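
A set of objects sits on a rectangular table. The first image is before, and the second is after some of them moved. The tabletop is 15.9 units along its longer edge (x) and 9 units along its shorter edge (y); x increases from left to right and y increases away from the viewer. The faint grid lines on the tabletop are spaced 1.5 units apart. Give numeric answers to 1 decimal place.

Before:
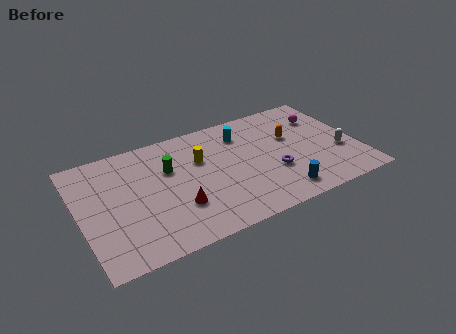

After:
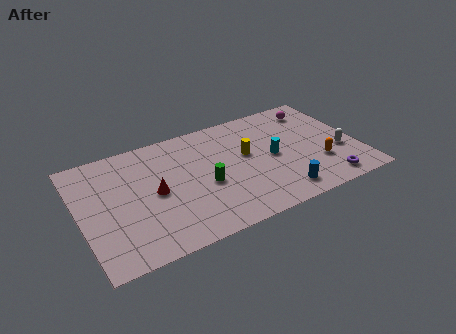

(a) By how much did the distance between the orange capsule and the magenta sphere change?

+2.4

They were about 2.2 units apart before and 4.6 after — 2.4 units further apart.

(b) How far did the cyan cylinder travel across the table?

3.0

The cyan cylinder was near (9.6, 7.0) before and (11.0, 4.4) after, so it travelled √(1.4² + 2.6²) ≈ 3.0 units.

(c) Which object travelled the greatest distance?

the purple torus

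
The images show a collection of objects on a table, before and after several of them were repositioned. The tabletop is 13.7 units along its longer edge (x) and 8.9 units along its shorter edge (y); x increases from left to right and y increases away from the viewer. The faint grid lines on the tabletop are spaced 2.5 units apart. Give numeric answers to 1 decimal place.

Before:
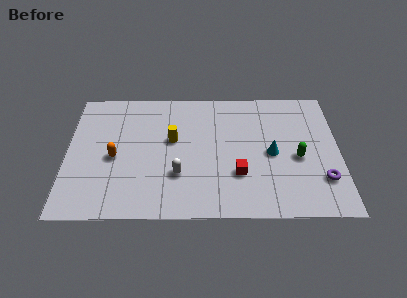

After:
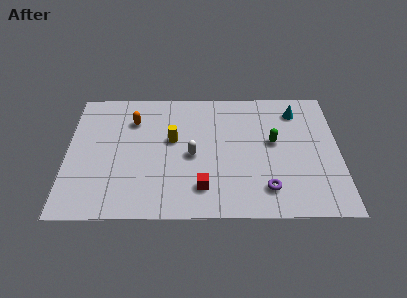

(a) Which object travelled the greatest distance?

the cyan cone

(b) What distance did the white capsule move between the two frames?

1.5

The white capsule moved from about (5.6, 2.8) to (6.3, 4.1), a distance of √(0.7² + 1.3²) ≈ 1.5.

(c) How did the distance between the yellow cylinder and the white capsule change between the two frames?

-0.9

Before: roughly 2.4 units apart; after: 1.5. That's 0.9 units closer together.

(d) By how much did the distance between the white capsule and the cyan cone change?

+1.2

Before: roughly 4.9 units apart; after: 6.1. That's 1.2 units further apart.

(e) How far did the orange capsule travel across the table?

2.8

The orange capsule was near (2.4, 4.0) before and (3.3, 6.6) after, so it travelled √(0.9² + 2.6²) ≈ 2.8 units.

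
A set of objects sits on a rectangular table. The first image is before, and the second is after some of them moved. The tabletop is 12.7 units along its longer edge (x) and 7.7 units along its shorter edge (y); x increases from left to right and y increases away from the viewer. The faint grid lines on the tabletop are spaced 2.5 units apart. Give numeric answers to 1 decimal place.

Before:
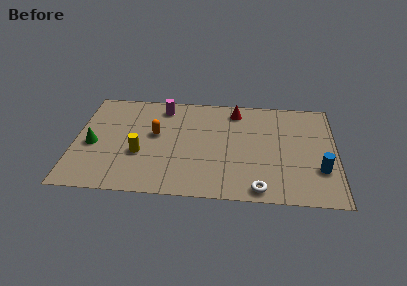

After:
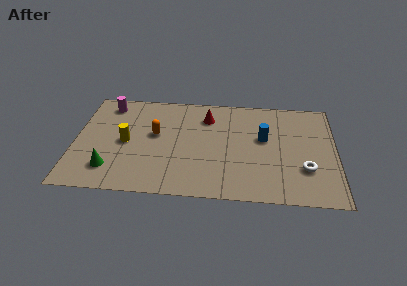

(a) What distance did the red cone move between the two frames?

1.5

The red cone moved from about (7.8, 6.5) to (6.4, 5.9), a distance of √(1.4² + 0.6²) ≈ 1.5.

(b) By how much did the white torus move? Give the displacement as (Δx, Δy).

(2.2, 1.6)

From the two frames, the white torus sits at roughly (9.0, 0.8) before and (11.2, 2.4) after.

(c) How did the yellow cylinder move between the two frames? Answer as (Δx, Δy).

(-0.7, 0.8)

The yellow cylinder started near (3.2, 2.9) and ended near (2.5, 3.7).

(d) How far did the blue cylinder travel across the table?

3.4

From (11.9, 2.4) to (9.2, 4.5), the blue cylinder covered √(2.7² + 2.1²) ≈ 3.4 units.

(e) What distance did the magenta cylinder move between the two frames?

2.7

From (4.2, 6.5) to (1.5, 6.5), the magenta cylinder covered √(2.7² + 0.0²) ≈ 2.7 units.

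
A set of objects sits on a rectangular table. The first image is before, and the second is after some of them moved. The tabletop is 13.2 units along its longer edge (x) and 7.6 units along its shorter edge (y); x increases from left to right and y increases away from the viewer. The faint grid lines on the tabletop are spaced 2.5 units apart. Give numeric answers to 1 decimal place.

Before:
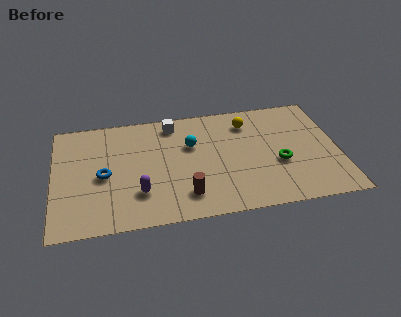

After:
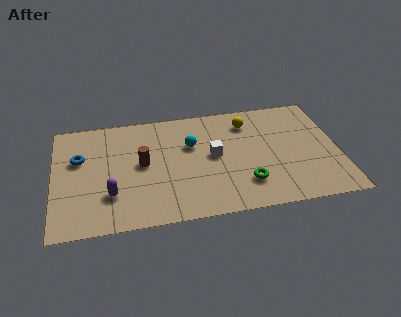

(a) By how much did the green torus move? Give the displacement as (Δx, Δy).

(-1.6, -1.1)

From the two frames, the green torus sits at roughly (10.4, 3.0) before and (8.8, 1.9) after.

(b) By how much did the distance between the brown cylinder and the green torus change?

+0.5

Before: roughly 4.6 units apart; after: 5.1. That's 0.5 units further apart.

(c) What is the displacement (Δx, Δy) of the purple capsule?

(-1.3, 0.1)

The purple capsule was at about (3.9, 2.1) and moved to about (2.6, 2.2).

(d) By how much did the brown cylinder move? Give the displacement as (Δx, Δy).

(-1.9, 2.4)

The brown cylinder was at about (6.0, 1.6) and moved to about (4.1, 4.0).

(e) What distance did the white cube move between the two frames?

3.1

The white cube moved from about (5.6, 6.5) to (7.4, 4.0), a distance of √(1.8² + 2.5²) ≈ 3.1.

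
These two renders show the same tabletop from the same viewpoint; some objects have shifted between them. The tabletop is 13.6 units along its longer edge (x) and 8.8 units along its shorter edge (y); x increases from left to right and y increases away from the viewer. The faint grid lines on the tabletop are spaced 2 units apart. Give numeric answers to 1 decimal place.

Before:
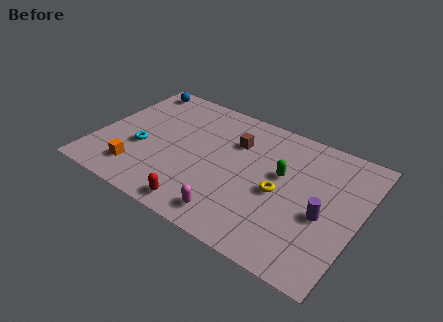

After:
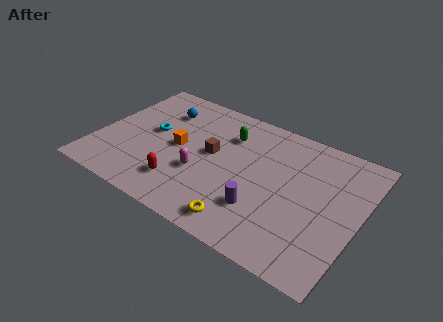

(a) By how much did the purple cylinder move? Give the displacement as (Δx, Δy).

(-3.0, -1.2)

The purple cylinder started near (11.9, 3.7) and ended near (8.9, 2.5).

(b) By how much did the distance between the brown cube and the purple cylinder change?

-1.8

Before: roughly 5.6 units apart; after: 3.8. That's 1.8 units closer together.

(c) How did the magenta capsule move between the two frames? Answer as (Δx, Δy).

(-2.0, 1.9)

The magenta capsule was at about (7.6, 1.3) and moved to about (5.6, 3.2).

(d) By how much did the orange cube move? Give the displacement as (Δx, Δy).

(1.7, 2.6)

From the two frames, the orange cube sits at roughly (2.5, 1.8) before and (4.2, 4.4) after.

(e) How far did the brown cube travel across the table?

1.7

The brown cube was near (6.9, 6.2) before and (5.9, 4.8) after, so it travelled √(1.0² + 1.4²) ≈ 1.7 units.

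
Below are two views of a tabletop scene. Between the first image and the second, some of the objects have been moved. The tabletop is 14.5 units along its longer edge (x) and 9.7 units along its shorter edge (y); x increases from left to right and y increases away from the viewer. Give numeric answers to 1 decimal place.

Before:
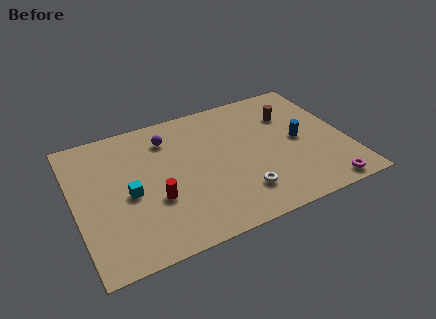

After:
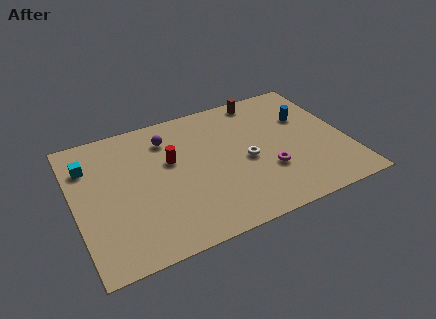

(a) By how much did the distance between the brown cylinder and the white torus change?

-1.2

Before: roughly 5.7 units apart; after: 4.5. That's 1.2 units closer together.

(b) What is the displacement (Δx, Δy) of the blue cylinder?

(0.6, 1.6)

The blue cylinder was at about (12.0, 4.8) and moved to about (12.6, 6.4).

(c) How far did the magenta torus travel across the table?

3.5

The magenta torus moved from about (12.8, 0.9) to (10.1, 3.2), a distance of √(2.7² + 2.3²) ≈ 3.5.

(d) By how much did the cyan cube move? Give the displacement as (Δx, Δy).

(-1.9, 2.8)

The cyan cube started near (2.8, 4.4) and ended near (0.9, 7.2).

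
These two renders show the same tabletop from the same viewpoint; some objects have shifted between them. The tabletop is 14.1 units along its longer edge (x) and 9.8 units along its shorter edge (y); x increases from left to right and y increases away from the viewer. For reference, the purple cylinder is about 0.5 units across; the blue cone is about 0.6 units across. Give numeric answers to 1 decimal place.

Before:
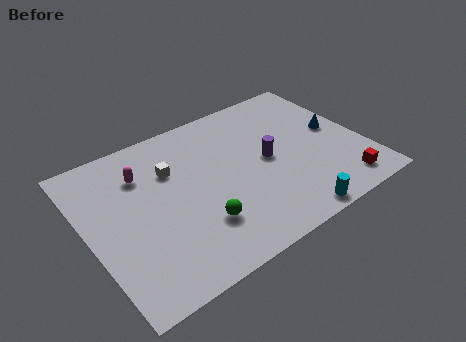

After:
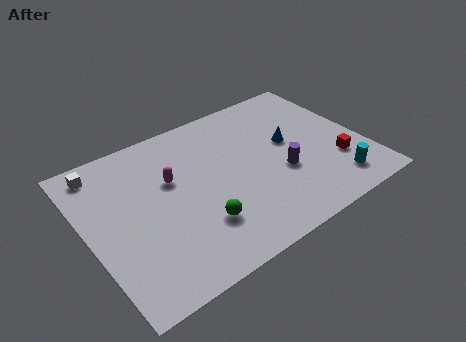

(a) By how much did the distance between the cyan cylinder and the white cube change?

+5.1

Before: roughly 7.7 units apart; after: 12.8. That's 5.1 units further apart.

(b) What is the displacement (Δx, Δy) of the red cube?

(0.1, 1.6)

The red cube was at about (12.4, 1.4) and moved to about (12.5, 3.0).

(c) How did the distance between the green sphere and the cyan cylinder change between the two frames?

+2.3

They were about 4.7 units apart before and 7.0 after — 2.3 units further apart.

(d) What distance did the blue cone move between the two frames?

2.4

The blue cone moved from about (12.9, 5.2) to (10.5, 5.5), a distance of √(2.4² + 0.3²) ≈ 2.4.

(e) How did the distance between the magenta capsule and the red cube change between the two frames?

-2.3

The distance was about 11.0 in the first image and 8.7 in the second, so they moved 2.3 units closer together.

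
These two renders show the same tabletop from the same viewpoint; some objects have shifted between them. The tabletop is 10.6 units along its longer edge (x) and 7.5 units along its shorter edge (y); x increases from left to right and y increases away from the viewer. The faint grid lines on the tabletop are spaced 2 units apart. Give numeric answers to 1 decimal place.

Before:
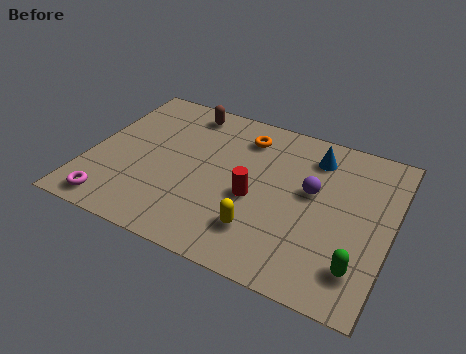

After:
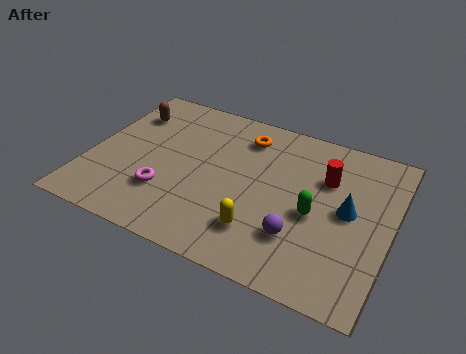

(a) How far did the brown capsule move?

2.2

The brown capsule was near (3.0, 6.5) before and (1.0, 5.6) after, so it travelled √(2.0² + 0.9²) ≈ 2.2 units.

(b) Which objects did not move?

the yellow capsule and the orange torus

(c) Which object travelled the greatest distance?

the red cylinder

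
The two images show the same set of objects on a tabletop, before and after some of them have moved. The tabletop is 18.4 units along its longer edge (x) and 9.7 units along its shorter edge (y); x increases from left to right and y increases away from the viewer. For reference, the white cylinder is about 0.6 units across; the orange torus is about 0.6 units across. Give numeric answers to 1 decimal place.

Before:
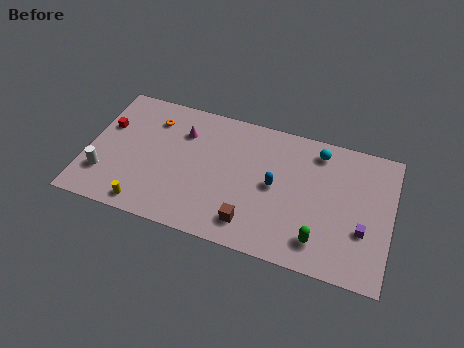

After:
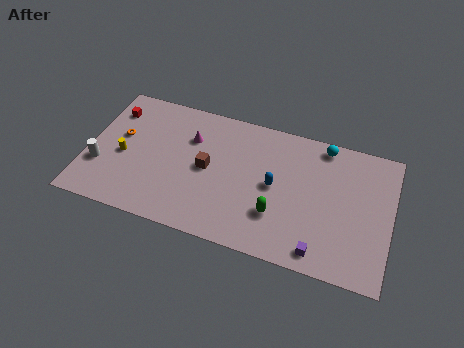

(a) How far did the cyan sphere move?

0.6

The cyan sphere moved from about (13.8, 8.2) to (14.1, 8.7), a distance of √(0.3² + 0.5²) ≈ 0.6.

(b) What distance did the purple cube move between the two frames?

3.3

From (16.8, 3.4) to (14.4, 1.2), the purple cube covered √(2.4² + 2.2²) ≈ 3.3 units.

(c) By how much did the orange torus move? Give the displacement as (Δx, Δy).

(-1.8, -1.8)

The orange torus started near (3.7, 7.5) and ended near (1.9, 5.7).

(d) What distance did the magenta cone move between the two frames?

0.6

The magenta cone was near (5.6, 7.1) before and (6.1, 6.8) after, so it travelled √(0.5² + 0.3²) ≈ 0.6 units.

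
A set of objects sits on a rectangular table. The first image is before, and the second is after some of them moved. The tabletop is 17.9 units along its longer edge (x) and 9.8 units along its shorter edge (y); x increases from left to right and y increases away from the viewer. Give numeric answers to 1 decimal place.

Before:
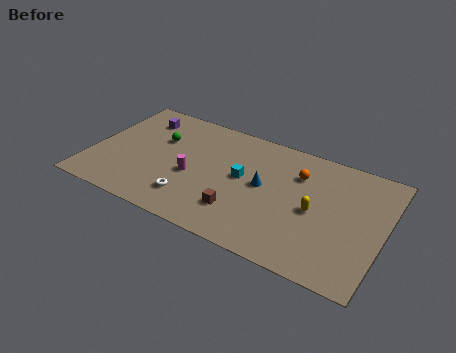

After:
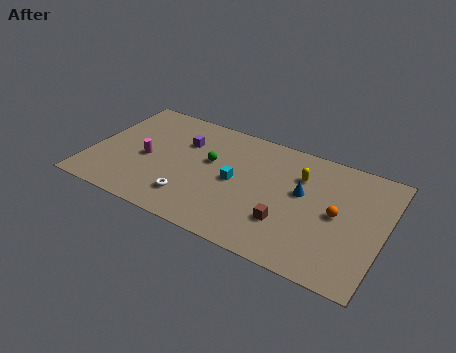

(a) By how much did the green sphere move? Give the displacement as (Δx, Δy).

(3.3, -0.6)

The green sphere started near (3.9, 6.4) and ended near (7.2, 5.8).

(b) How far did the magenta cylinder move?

2.9

The magenta cylinder moved from about (6.3, 4.1) to (3.4, 4.4), a distance of √(2.9² + 0.3²) ≈ 2.9.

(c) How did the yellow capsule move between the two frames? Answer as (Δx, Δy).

(-1.2, 2.4)

The yellow capsule started near (13.8, 4.6) and ended near (12.6, 7.0).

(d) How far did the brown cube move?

2.8

The brown cube moved from about (9.5, 2.5) to (12.3, 2.9), a distance of √(2.8² + 0.4²) ≈ 2.8.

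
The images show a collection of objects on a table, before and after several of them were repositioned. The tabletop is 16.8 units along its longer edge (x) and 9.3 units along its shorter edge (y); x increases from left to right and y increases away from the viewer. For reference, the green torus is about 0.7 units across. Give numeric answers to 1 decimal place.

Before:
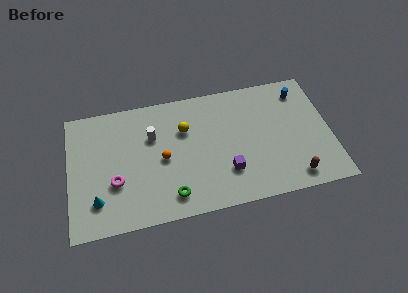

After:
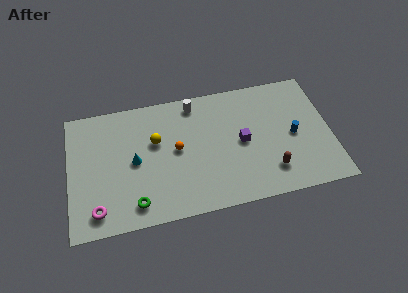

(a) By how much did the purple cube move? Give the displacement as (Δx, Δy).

(1.1, 2.0)

The purple cube was at about (10.0, 2.6) and moved to about (11.1, 4.6).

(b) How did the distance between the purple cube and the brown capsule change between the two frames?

-1.4

The distance was about 4.4 in the first image and 3.0 in the second, so they moved 1.4 units closer together.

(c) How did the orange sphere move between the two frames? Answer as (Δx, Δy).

(0.9, 0.5)

From the two frames, the orange sphere sits at roughly (6.0, 4.4) before and (6.9, 4.9) after.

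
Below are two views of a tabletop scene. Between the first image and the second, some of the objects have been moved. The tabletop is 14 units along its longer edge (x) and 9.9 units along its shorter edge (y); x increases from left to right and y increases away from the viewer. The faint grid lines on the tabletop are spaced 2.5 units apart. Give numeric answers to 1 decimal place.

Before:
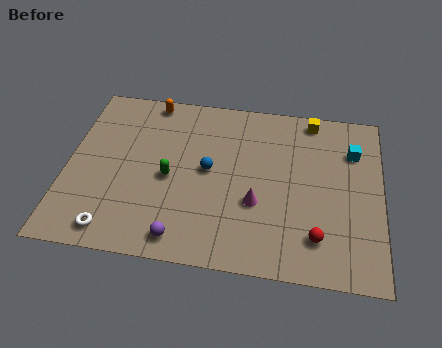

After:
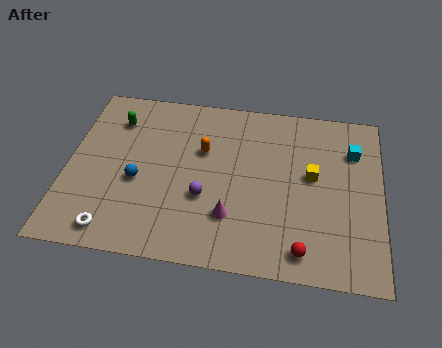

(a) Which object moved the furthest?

the green capsule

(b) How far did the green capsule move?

4.0

The green capsule was near (4.6, 4.5) before and (2.0, 7.6) after, so it travelled √(2.6² + 3.1²) ≈ 4.0 units.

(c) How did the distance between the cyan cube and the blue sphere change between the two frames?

+3.3

They were about 6.7 units apart before and 10.0 after — 3.3 units further apart.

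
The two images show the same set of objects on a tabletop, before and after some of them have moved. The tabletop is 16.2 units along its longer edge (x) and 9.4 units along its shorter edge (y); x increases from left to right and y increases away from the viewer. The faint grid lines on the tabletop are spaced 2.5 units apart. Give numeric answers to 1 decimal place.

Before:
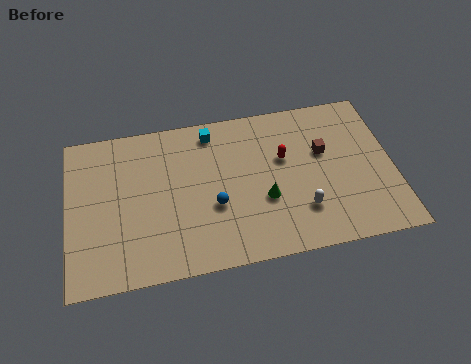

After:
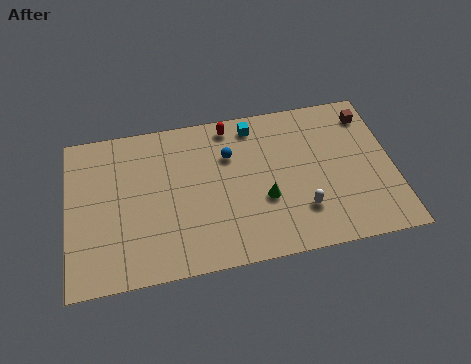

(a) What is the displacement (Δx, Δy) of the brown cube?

(2.4, 1.9)

The brown cube started near (12.8, 5.8) and ended near (15.2, 7.7).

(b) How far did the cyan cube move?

2.1

From (7.3, 8.1) to (9.4, 8.1), the cyan cube covered √(2.1² + 0.0²) ≈ 2.1 units.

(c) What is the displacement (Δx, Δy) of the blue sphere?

(0.9, 2.9)

The blue sphere started near (7.2, 3.6) and ended near (8.1, 6.5).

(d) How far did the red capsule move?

3.6

From (10.8, 5.8) to (8.2, 8.3), the red capsule covered √(2.6² + 2.5²) ≈ 3.6 units.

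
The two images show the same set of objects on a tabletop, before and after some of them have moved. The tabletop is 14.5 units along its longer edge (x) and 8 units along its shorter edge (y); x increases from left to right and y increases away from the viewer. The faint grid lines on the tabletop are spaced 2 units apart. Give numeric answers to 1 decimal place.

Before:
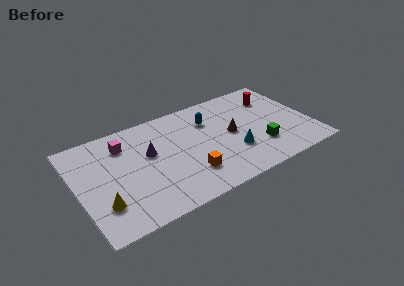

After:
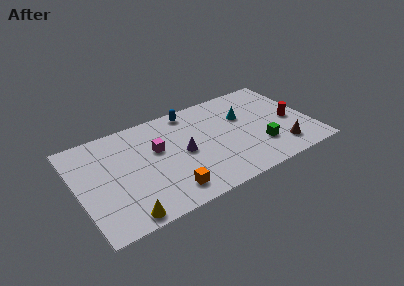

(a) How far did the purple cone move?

2.2

From (4.5, 4.8) to (6.5, 3.9), the purple cone covered √(2.0² + 0.9²) ≈ 2.2 units.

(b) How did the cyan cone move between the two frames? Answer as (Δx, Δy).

(1.0, 2.6)

The cyan cone started near (9.5, 2.6) and ended near (10.5, 5.2).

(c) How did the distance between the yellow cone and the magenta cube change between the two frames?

+0.5

They were about 4.4 units apart before and 4.9 after — 0.5 units further apart.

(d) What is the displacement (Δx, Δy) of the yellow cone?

(1.1, -1.4)

From the two frames, the yellow cone sits at roughly (1.3, 2.2) before and (2.4, 0.8) after.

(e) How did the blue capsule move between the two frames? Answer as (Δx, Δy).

(-1.0, 1.3)

From the two frames, the blue capsule sits at roughly (8.4, 5.8) before and (7.4, 7.1) after.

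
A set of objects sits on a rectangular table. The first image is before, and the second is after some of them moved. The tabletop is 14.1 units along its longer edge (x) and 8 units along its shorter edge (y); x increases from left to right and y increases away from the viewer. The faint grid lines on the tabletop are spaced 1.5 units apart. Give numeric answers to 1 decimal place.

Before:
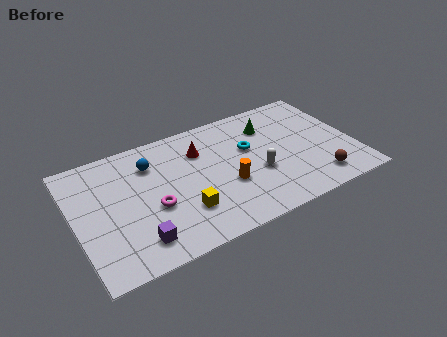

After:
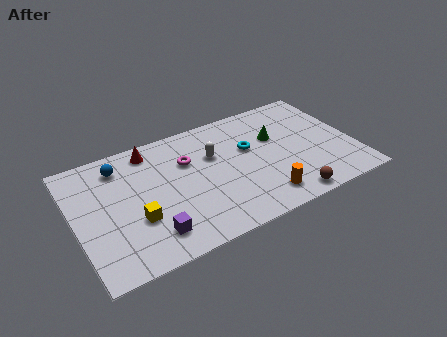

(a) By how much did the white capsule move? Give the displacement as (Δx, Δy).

(-2.0, 2.1)

From the two frames, the white capsule sits at roughly (9.1, 3.1) before and (7.1, 5.2) after.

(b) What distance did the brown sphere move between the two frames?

1.7

From (11.9, 1.4) to (10.3, 0.8), the brown sphere covered √(1.6² + 0.6²) ≈ 1.7 units.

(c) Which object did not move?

the cyan torus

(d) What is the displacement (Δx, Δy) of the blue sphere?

(-1.5, 0.5)

From the two frames, the blue sphere sits at roughly (4.0, 6.0) before and (2.5, 6.5) after.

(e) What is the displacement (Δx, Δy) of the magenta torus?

(2.0, 2.2)

The magenta torus was at about (3.8, 3.2) and moved to about (5.8, 5.4).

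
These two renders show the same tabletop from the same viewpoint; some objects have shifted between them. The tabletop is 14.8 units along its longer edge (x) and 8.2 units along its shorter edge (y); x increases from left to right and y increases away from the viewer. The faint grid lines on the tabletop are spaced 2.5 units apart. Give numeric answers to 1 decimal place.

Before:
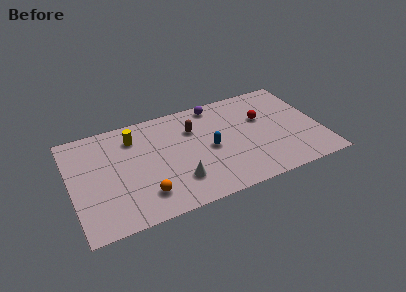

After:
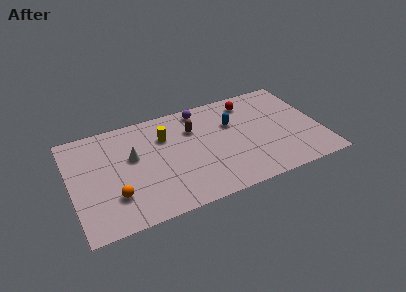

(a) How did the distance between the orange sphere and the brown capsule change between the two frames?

+0.9

The distance was about 5.2 in the first image and 6.1 in the second, so they moved 0.9 units further apart.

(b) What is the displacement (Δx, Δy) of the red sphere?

(-0.6, 1.6)

From the two frames, the red sphere sits at roughly (11.5, 5.2) before and (10.9, 6.8) after.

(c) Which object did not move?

the brown capsule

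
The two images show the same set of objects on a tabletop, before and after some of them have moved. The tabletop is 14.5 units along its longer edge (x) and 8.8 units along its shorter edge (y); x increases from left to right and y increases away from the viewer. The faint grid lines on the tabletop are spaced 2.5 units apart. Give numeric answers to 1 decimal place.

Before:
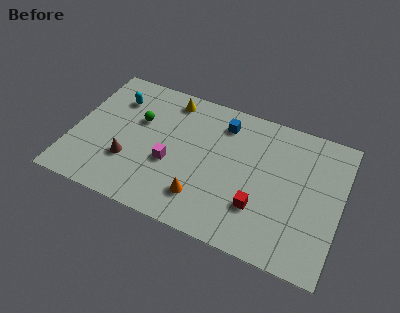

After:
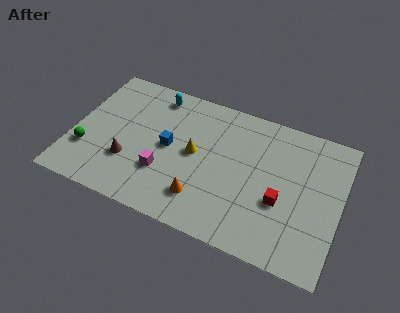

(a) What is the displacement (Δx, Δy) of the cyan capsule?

(2.1, 1.0)

The cyan capsule was at about (2.0, 6.6) and moved to about (4.1, 7.6).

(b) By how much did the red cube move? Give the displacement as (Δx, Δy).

(1.1, 0.8)

From the two frames, the red cube sits at roughly (10.3, 2.6) before and (11.4, 3.4) after.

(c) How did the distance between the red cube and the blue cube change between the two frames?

+1.2

They were about 5.1 units apart before and 6.3 after — 1.2 units further apart.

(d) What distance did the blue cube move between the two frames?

3.7

The blue cube moved from about (7.9, 7.1) to (5.2, 4.5), a distance of √(2.7² + 2.6²) ≈ 3.7.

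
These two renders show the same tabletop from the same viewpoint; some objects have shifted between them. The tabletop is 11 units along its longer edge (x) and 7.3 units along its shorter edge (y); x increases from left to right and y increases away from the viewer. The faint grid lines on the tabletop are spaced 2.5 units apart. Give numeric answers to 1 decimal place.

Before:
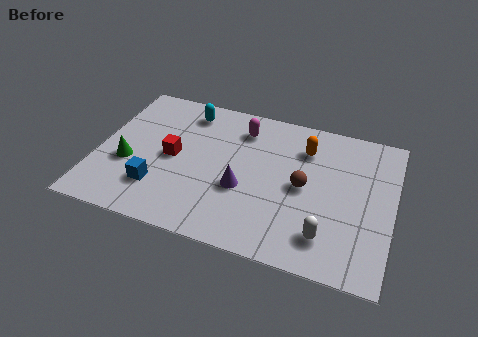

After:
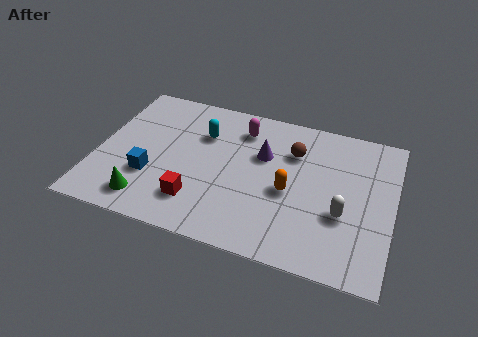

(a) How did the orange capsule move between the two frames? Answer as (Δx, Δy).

(-0.4, -2.3)

The orange capsule was at about (7.6, 5.5) and moved to about (7.2, 3.2).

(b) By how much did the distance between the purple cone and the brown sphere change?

-1.1

Before: roughly 2.3 units apart; after: 1.2. That's 1.1 units closer together.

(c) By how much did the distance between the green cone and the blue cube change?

-0.3

The distance was about 1.5 in the first image and 1.2 in the second, so they moved 0.3 units closer together.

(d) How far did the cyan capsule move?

1.2

The cyan capsule moved from about (3.1, 6.1) to (3.8, 5.1), a distance of √(0.7² + 1.0²) ≈ 1.2.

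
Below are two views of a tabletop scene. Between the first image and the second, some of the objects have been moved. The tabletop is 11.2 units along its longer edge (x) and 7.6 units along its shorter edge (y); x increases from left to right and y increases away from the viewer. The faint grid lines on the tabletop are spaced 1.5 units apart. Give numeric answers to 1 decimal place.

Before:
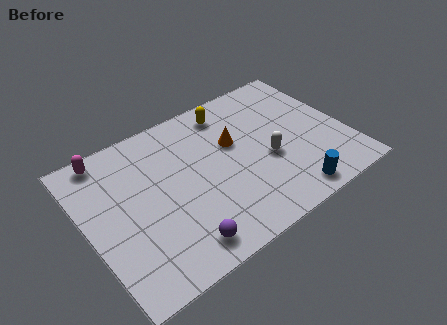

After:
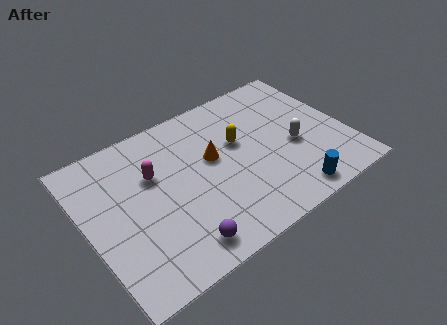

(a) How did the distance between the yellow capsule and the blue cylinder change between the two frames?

-1.7

Before: roughly 5.7 units apart; after: 4.0. That's 1.7 units closer together.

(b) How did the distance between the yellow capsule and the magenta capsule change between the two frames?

-1.6

Before: roughly 5.3 units apart; after: 3.7. That's 1.6 units closer together.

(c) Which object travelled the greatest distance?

the magenta capsule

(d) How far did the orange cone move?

1.0

The orange cone moved from about (6.5, 4.7) to (5.5, 4.4), a distance of √(1.0² + 0.3²) ≈ 1.0.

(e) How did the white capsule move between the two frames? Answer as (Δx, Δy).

(1.2, 0.1)

The white capsule was at about (7.7, 3.1) and moved to about (8.9, 3.2).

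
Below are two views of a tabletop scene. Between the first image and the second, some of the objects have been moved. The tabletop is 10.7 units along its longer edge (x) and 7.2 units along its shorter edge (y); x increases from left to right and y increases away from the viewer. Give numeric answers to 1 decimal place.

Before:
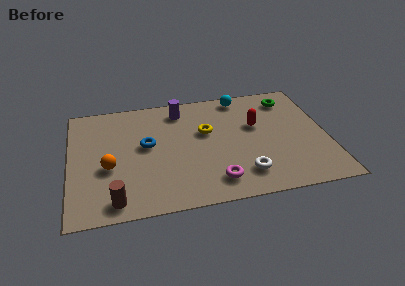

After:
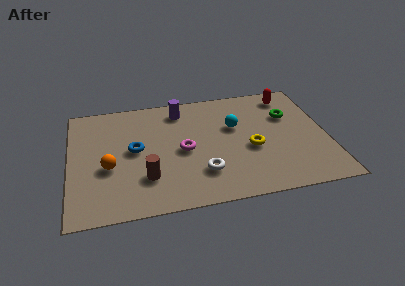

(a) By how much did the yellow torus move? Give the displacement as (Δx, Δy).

(1.8, -1.4)

From the two frames, the yellow torus sits at roughly (5.7, 4.4) before and (7.5, 3.0) after.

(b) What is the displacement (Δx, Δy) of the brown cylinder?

(1.3, 1.1)

From the two frames, the brown cylinder sits at roughly (1.8, 0.9) before and (3.1, 2.0) after.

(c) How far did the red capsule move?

2.3

From (7.8, 4.4) to (9.3, 6.1), the red capsule covered √(1.5² + 1.7²) ≈ 2.3 units.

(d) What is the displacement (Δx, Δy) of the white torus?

(-1.7, 0.4)

The white torus was at about (7.1, 1.5) and moved to about (5.4, 1.9).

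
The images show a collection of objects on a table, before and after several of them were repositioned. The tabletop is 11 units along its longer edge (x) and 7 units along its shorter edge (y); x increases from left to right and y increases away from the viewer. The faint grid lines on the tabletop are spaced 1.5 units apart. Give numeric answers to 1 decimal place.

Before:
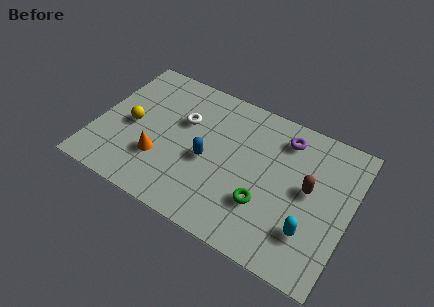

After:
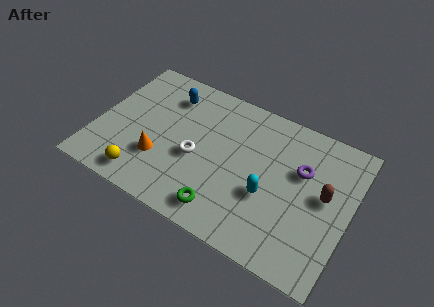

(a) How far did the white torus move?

1.7

From (3.6, 4.5) to (4.4, 3.0), the white torus covered √(0.8² + 1.5²) ≈ 1.7 units.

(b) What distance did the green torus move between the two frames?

1.9

The green torus was near (7.5, 2.2) before and (5.9, 1.1) after, so it travelled √(1.6² + 1.1²) ≈ 1.9 units.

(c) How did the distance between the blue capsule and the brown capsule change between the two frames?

+2.9

They were about 4.4 units apart before and 7.3 after — 2.9 units further apart.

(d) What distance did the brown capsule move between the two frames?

0.7

From (9.2, 3.8) to (9.9, 3.8), the brown capsule covered √(0.7² + 0.0²) ≈ 0.7 units.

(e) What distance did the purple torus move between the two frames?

1.5

From (7.9, 5.7) to (8.8, 4.5), the purple torus covered √(0.9² + 1.2²) ≈ 1.5 units.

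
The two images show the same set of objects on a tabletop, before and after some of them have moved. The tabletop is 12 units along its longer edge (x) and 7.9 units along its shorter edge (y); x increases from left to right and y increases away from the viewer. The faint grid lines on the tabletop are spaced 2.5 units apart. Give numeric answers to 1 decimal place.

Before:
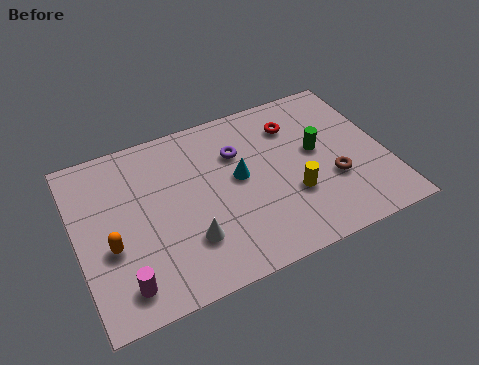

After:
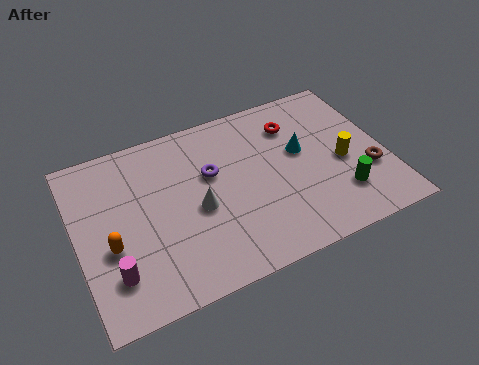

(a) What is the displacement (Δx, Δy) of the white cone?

(0.5, 1.3)

The white cone was at about (4.1, 2.2) and moved to about (4.6, 3.5).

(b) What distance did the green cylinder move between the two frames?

2.5

The green cylinder moved from about (9.4, 4.4) to (10.0, 2.0), a distance of √(0.6² + 2.4²) ≈ 2.5.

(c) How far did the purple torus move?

1.3

From (6.4, 5.5) to (5.3, 4.9), the purple torus covered √(1.1² + 0.6²) ≈ 1.3 units.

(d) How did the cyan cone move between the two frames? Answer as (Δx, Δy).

(2.5, 0.3)

From the two frames, the cyan cone sits at roughly (6.3, 4.3) before and (8.8, 4.6) after.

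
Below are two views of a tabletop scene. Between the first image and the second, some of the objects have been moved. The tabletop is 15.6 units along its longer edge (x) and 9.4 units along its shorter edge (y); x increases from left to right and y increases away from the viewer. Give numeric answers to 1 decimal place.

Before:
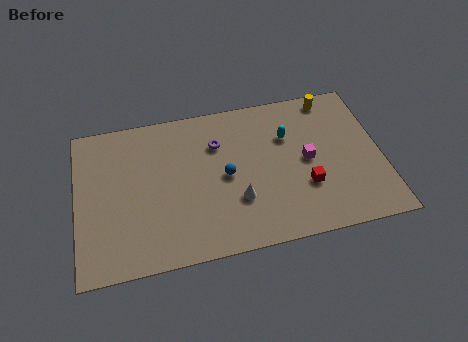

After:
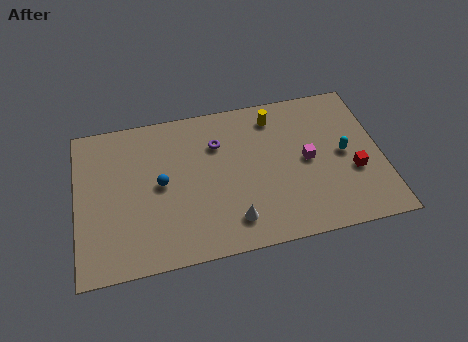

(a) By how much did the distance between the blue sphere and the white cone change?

+2.9

Before: roughly 1.7 units apart; after: 4.6. That's 2.9 units further apart.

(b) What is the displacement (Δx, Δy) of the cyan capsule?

(2.8, -1.7)

The cyan capsule was at about (10.9, 6.4) and moved to about (13.7, 4.7).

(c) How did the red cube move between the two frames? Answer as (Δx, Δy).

(2.5, 0.4)

From the two frames, the red cube sits at roughly (11.6, 3.1) before and (14.1, 3.5) after.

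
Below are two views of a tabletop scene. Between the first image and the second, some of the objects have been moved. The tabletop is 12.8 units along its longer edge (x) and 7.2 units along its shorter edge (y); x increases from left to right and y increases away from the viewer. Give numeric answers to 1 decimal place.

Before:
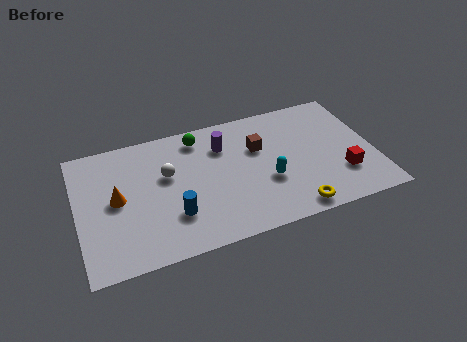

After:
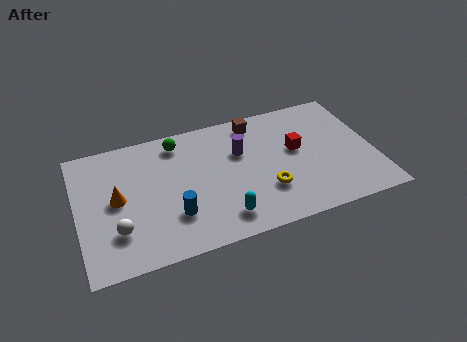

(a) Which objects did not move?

the orange cone and the blue cylinder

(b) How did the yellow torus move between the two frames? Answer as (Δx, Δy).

(-1.0, 1.4)

The yellow torus was at about (9.0, 0.8) and moved to about (8.0, 2.2).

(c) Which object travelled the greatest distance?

the white sphere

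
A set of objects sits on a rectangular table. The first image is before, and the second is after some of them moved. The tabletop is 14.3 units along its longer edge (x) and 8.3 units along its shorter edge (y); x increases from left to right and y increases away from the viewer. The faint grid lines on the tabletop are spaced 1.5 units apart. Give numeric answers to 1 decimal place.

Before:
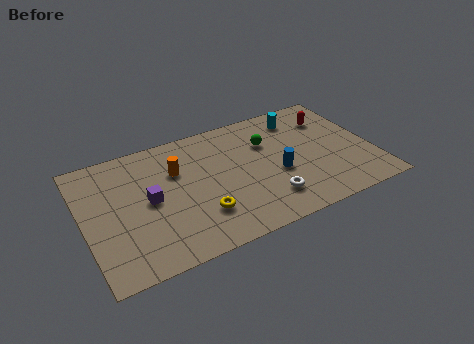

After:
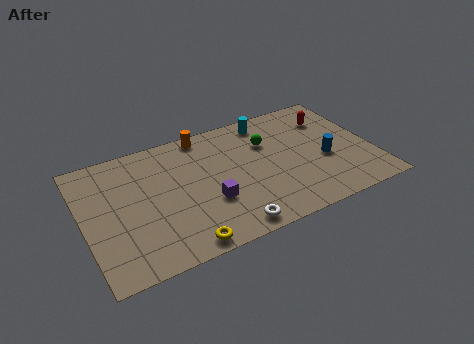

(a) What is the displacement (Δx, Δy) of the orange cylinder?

(1.6, 1.9)

The orange cylinder started near (4.7, 5.6) and ended near (6.3, 7.5).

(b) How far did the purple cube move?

3.1

The purple cube was near (3.2, 4.2) before and (6.0, 2.9) after, so it travelled √(2.8² + 1.3²) ≈ 3.1 units.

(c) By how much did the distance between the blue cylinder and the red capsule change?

-1.3

They were about 4.2 units apart before and 2.9 after — 1.3 units closer together.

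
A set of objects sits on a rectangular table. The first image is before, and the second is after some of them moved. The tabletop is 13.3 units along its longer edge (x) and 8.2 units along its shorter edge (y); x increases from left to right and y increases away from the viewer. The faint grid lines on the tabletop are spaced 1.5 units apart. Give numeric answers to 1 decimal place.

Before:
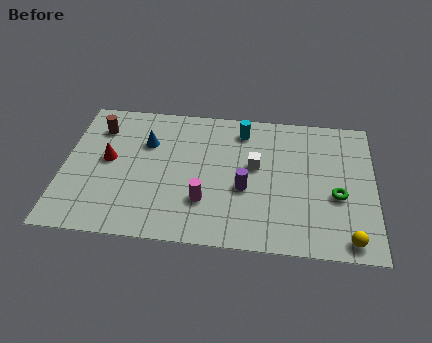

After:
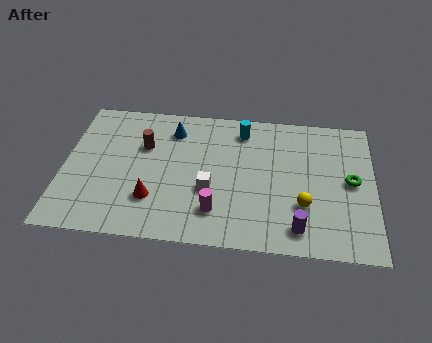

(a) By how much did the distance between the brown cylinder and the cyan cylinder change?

-1.8

The distance was about 6.2 in the first image and 4.4 in the second, so they moved 1.8 units closer together.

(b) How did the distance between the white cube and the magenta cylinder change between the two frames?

-1.9

They were about 3.1 units apart before and 1.2 after — 1.9 units closer together.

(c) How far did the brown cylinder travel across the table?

2.2

The brown cylinder was near (1.4, 6.3) before and (3.4, 5.4) after, so it travelled √(2.0² + 0.9²) ≈ 2.2 units.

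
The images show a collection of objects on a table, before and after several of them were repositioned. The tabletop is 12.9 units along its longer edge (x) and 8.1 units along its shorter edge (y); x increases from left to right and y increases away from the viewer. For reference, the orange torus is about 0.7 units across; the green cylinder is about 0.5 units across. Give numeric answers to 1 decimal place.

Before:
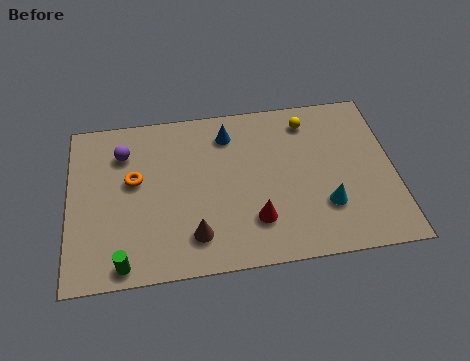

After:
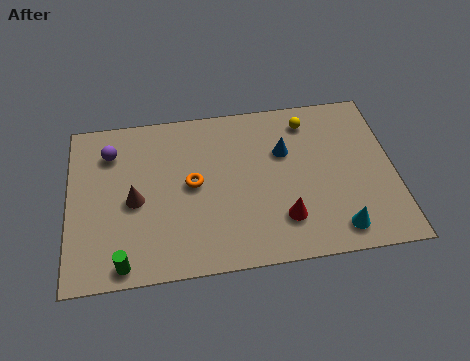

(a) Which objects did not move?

the yellow sphere and the green cylinder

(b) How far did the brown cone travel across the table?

3.0

The brown cone moved from about (4.9, 1.7) to (2.6, 3.7), a distance of √(2.3² + 2.0²) ≈ 3.0.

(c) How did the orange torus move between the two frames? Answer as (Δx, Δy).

(2.3, -0.5)

From the two frames, the orange torus sits at roughly (2.6, 4.7) before and (4.9, 4.2) after.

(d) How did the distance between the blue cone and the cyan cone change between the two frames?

-1.0

The distance was about 5.5 in the first image and 4.5 in the second, so they moved 1.0 units closer together.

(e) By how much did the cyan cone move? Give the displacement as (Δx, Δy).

(0.4, -1.2)

The cyan cone was at about (10.1, 2.4) and moved to about (10.5, 1.2).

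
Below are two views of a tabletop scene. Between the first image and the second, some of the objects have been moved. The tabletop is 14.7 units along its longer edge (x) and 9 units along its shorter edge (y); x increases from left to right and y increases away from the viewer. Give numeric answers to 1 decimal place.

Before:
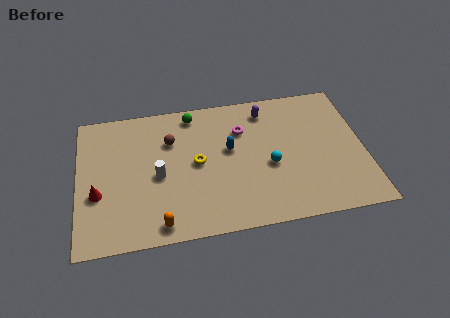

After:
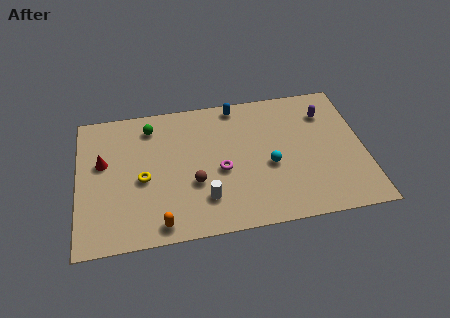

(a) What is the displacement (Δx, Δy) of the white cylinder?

(2.3, -1.9)

From the two frames, the white cylinder sits at roughly (4.1, 4.1) before and (6.4, 2.2) after.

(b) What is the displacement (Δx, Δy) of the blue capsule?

(0.5, 2.9)

The blue capsule was at about (7.8, 5.2) and moved to about (8.3, 8.1).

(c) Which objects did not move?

the cyan sphere and the orange capsule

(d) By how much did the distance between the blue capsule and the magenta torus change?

+2.9

They were about 1.4 units apart before and 4.3 after — 2.9 units further apart.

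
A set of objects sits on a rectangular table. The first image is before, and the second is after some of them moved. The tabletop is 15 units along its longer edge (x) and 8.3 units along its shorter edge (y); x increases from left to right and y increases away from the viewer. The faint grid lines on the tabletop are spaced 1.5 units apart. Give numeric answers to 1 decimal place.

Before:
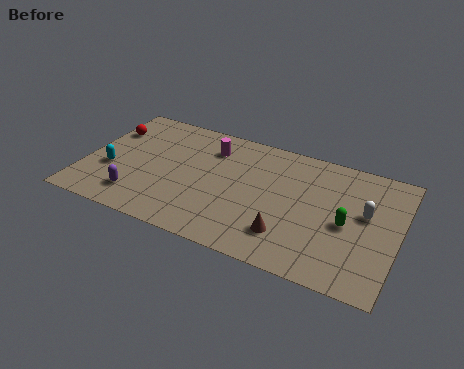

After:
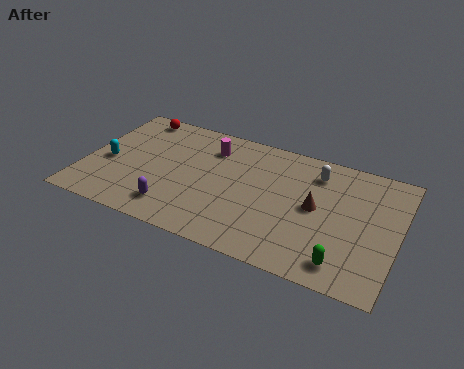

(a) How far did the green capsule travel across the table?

2.5

From (12.6, 3.8) to (12.7, 1.3), the green capsule covered √(0.1² + 2.5²) ≈ 2.5 units.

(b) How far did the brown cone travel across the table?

2.5

The brown cone was near (10.0, 2.0) before and (11.1, 4.3) after, so it travelled √(1.1² + 2.3²) ≈ 2.5 units.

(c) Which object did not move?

the magenta cylinder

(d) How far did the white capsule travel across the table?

3.1

From (13.4, 4.8) to (10.9, 6.6), the white capsule covered √(2.5² + 1.8²) ≈ 3.1 units.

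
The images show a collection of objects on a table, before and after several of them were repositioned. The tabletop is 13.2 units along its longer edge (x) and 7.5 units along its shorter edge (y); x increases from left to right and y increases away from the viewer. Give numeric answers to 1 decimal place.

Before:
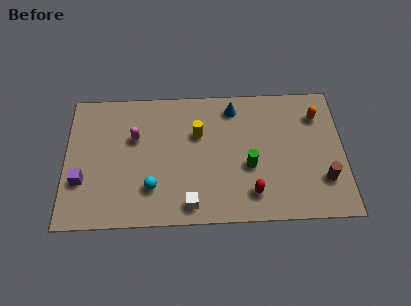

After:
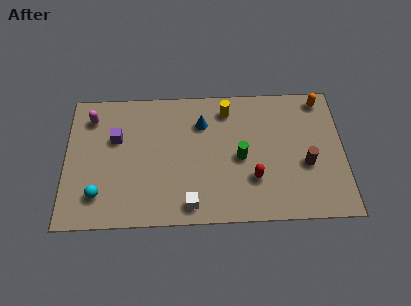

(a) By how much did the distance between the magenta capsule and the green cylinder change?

+1.8

The distance was about 5.7 in the first image and 7.5 in the second, so they moved 1.8 units further apart.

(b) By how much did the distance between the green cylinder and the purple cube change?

-1.9

Before: roughly 7.9 units apart; after: 6.0. That's 1.9 units closer together.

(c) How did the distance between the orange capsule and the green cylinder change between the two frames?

+0.7

The distance was about 4.3 in the first image and 5.0 in the second, so they moved 0.7 units further apart.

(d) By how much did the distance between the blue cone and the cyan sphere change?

+0.4

They were about 5.8 units apart before and 6.2 after — 0.4 units further apart.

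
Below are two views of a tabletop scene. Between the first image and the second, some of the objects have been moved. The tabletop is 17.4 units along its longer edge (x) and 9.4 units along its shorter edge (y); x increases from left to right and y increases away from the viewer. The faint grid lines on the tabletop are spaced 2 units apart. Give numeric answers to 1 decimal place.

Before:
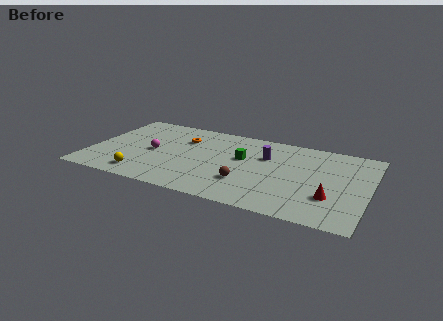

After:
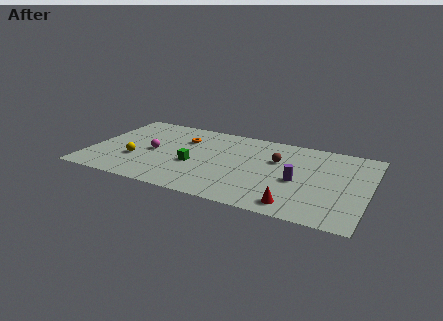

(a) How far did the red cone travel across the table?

2.6

From (15.2, 2.9) to (13.2, 1.3), the red cone covered √(2.0² + 1.6²) ≈ 2.6 units.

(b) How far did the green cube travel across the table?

3.4

The green cube was near (9.5, 5.6) before and (6.6, 3.8) after, so it travelled √(2.9² + 1.8²) ≈ 3.4 units.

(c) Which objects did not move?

the orange torus and the magenta sphere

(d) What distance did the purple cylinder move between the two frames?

3.1

From (10.9, 6.3) to (13.1, 4.1), the purple cylinder covered √(2.2² + 2.2²) ≈ 3.1 units.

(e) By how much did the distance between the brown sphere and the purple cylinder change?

-1.1

Before: roughly 3.6 units apart; after: 2.5. That's 1.1 units closer together.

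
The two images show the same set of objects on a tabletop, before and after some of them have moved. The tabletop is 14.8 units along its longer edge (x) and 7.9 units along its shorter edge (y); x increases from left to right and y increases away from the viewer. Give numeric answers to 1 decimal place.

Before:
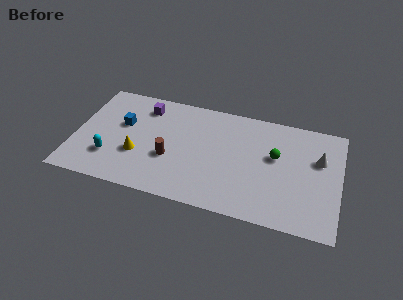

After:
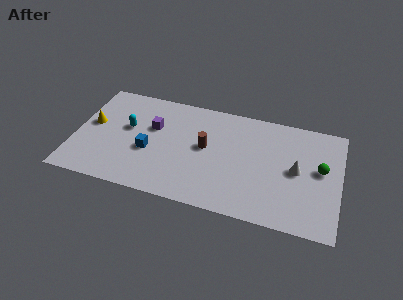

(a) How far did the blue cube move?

2.3

The blue cube was near (2.6, 4.8) before and (4.2, 3.2) after, so it travelled √(1.6² + 1.6²) ≈ 2.3 units.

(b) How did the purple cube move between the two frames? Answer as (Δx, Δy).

(0.6, -1.4)

From the two frames, the purple cube sits at roughly (3.7, 6.4) before and (4.3, 5.0) after.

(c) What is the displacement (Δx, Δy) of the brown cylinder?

(1.9, 1.3)

The brown cylinder was at about (5.4, 3.0) and moved to about (7.3, 4.3).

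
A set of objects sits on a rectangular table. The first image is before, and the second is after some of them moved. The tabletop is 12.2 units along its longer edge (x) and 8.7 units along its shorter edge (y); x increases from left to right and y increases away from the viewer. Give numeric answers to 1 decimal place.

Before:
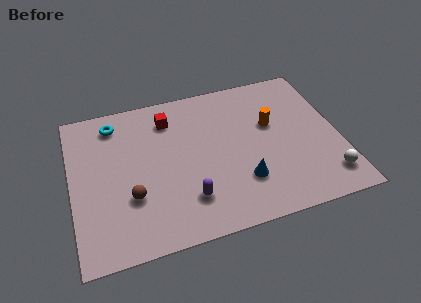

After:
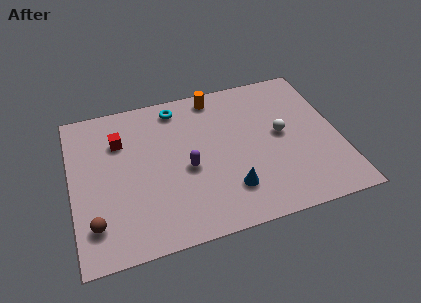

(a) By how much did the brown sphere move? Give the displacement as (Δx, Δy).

(-1.7, -1.0)

The brown sphere was at about (2.6, 2.9) and moved to about (0.9, 1.9).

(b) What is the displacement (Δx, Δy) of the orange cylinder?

(-2.4, 2.4)

From the two frames, the orange cylinder sits at roughly (9.2, 5.3) before and (6.8, 7.7) after.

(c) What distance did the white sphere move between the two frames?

3.5

The white sphere moved from about (11.4, 1.6) to (9.6, 4.6), a distance of √(1.8² + 3.0²) ≈ 3.5.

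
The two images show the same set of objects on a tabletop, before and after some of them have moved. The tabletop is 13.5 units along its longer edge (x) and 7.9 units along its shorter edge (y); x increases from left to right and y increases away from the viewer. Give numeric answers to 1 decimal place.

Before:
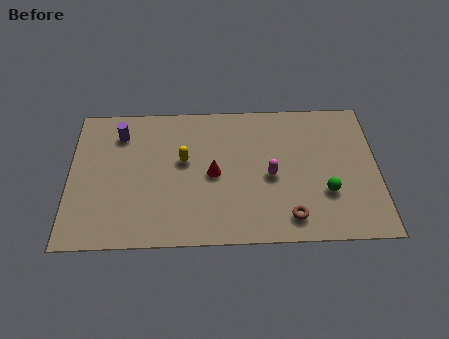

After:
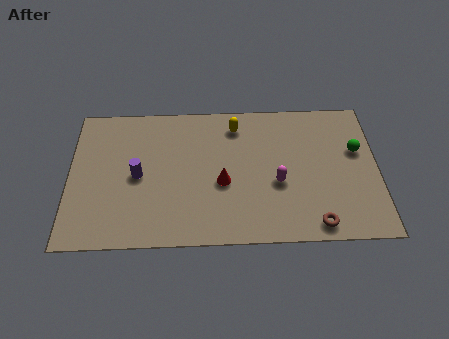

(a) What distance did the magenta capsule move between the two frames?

0.5

From (8.8, 3.6) to (9.1, 3.2), the magenta capsule covered √(0.3² + 0.4²) ≈ 0.5 units.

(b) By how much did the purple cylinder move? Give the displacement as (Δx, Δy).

(0.8, -2.4)

The purple cylinder started near (2.2, 6.2) and ended near (3.0, 3.8).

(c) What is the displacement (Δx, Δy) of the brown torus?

(1.1, -0.4)

The brown torus was at about (9.6, 1.3) and moved to about (10.7, 0.9).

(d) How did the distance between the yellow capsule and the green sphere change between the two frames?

-1.0

They were about 6.5 units apart before and 5.5 after — 1.0 units closer together.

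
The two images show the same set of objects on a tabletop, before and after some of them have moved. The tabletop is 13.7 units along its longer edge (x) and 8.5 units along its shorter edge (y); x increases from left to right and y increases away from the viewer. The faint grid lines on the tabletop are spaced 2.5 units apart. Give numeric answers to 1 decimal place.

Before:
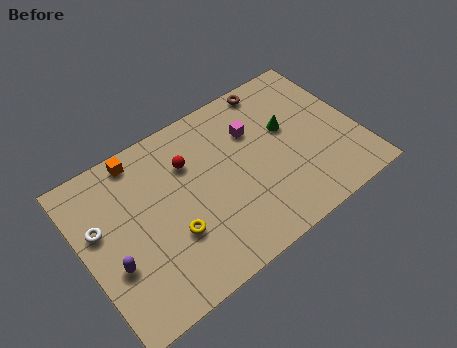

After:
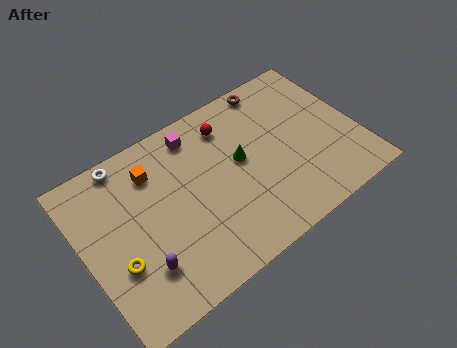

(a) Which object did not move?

the brown torus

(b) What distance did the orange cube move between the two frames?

1.2

From (3.3, 7.6) to (3.8, 6.5), the orange cube covered √(0.5² + 1.1²) ≈ 1.2 units.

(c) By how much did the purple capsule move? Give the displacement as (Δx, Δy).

(1.2, -0.9)

The purple capsule started near (1.2, 3.1) and ended near (2.4, 2.2).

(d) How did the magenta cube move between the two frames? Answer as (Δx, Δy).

(-2.7, 1.3)

From the two frames, the magenta cube sits at roughly (8.8, 5.9) before and (6.1, 7.2) after.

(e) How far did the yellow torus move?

2.7

The yellow torus was near (4.1, 2.9) before and (1.4, 3.0) after, so it travelled √(2.7² + 0.1²) ≈ 2.7 units.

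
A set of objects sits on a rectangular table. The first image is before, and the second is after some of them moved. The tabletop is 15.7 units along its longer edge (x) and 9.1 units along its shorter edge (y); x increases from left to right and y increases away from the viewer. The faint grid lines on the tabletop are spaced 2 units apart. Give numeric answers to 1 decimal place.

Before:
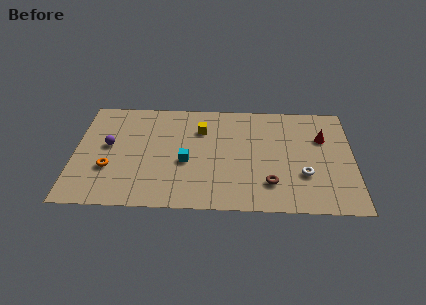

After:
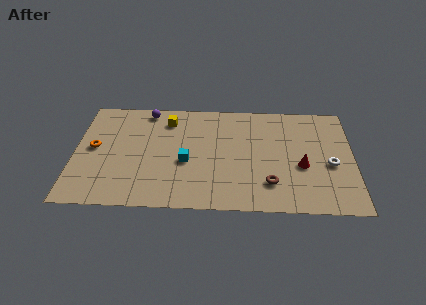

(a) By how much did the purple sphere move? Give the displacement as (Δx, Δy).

(2.1, 3.1)

The purple sphere was at about (1.9, 5.0) and moved to about (4.0, 8.1).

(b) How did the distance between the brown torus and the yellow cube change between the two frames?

+1.8

They were about 5.9 units apart before and 7.7 after — 1.8 units further apart.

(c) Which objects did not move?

the cyan cube and the brown torus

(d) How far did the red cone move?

2.7

The red cone was near (14.0, 6.1) before and (12.8, 3.7) after, so it travelled √(1.2² + 2.4²) ≈ 2.7 units.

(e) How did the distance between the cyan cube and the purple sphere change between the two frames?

+0.3

They were about 4.6 units apart before and 4.9 after — 0.3 units further apart.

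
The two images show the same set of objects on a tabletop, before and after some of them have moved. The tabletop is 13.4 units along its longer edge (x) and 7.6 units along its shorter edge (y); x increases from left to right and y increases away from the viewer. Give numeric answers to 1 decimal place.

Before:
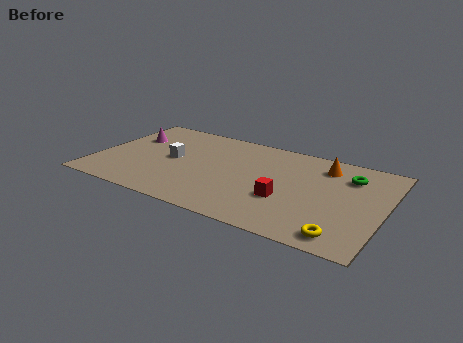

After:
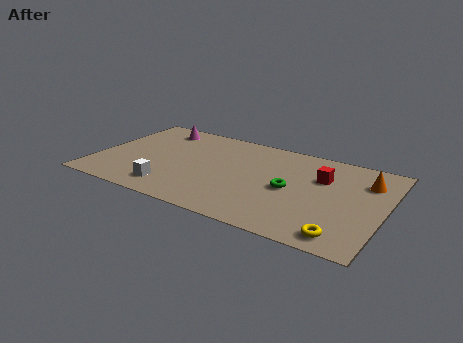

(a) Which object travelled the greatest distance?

the green torus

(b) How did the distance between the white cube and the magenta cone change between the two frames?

+2.7

Before: roughly 2.5 units apart; after: 5.2. That's 2.7 units further apart.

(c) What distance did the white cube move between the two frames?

2.5

The white cube was near (3.5, 3.9) before and (3.8, 1.4) after, so it travelled √(0.3² + 2.5²) ≈ 2.5 units.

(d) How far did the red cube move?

2.8

The red cube moved from about (9.0, 2.7) to (10.4, 5.1), a distance of √(1.4² + 2.4²) ≈ 2.8.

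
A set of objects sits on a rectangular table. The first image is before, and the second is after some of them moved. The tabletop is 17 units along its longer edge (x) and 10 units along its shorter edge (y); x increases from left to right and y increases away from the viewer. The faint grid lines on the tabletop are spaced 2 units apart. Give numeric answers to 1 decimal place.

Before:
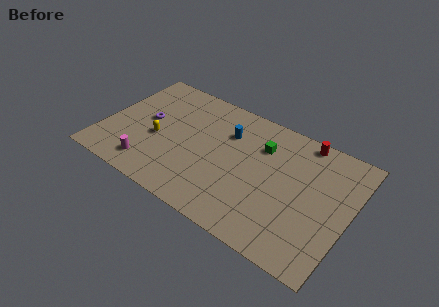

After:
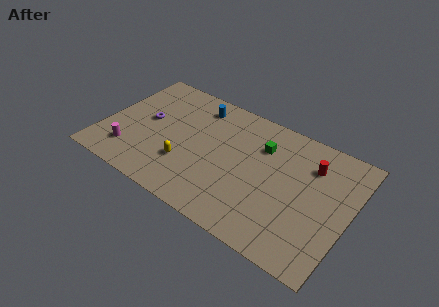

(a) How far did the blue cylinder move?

2.7

The blue cylinder was near (8.3, 7.1) before and (5.9, 8.3) after, so it travelled √(2.4² + 1.2²) ≈ 2.7 units.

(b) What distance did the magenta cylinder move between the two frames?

1.6

The magenta cylinder moved from about (3.7, 1.7) to (2.2, 2.2), a distance of √(1.5² + 0.5²) ≈ 1.6.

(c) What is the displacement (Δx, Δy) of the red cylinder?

(0.8, -1.7)

The red cylinder was at about (13.3, 9.1) and moved to about (14.1, 7.4).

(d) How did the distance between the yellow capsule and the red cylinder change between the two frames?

-1.5

Before: roughly 10.7 units apart; after: 9.2. That's 1.5 units closer together.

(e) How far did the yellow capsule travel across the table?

2.5

From (3.8, 4.2) to (6.0, 3.1), the yellow capsule covered √(2.2² + 1.1²) ≈ 2.5 units.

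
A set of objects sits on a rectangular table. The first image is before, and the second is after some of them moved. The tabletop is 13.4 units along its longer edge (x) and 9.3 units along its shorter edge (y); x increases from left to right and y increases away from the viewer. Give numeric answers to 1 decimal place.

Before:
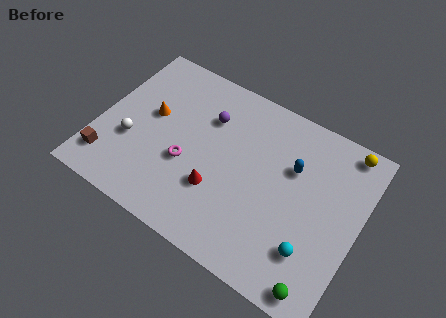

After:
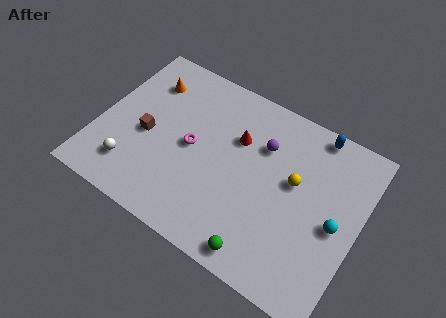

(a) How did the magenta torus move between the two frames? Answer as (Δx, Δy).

(0.1, 1.0)

The magenta torus was at about (4.7, 3.6) and moved to about (4.8, 4.6).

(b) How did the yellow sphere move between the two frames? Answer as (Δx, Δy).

(-2.2, -3.0)

From the two frames, the yellow sphere sits at roughly (12.2, 8.4) before and (10.0, 5.4) after.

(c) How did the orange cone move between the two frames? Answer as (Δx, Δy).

(-0.5, 1.8)

The orange cone started near (2.5, 5.3) and ended near (2.0, 7.1).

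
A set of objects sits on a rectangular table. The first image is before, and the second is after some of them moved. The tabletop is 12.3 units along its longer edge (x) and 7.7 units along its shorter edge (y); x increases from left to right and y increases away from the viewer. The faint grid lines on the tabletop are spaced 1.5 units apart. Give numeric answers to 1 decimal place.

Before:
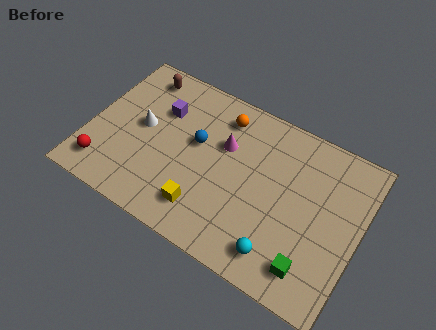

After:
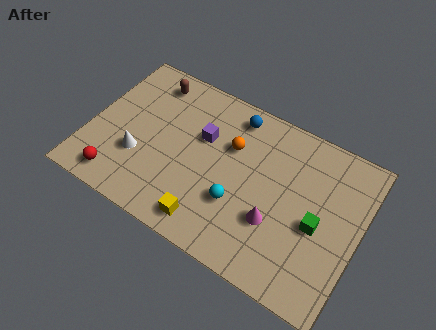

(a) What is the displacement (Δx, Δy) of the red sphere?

(0.7, -0.3)

The red sphere was at about (1.0, 1.4) and moved to about (1.7, 1.1).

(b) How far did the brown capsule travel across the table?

0.5

The brown capsule moved from about (1.8, 6.6) to (2.3, 6.5), a distance of √(0.5² + 0.1²) ≈ 0.5.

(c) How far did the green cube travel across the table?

2.0

The green cube was near (10.5, 1.4) before and (10.5, 3.4) after, so it travelled √(0.0² + 2.0²) ≈ 2.0 units.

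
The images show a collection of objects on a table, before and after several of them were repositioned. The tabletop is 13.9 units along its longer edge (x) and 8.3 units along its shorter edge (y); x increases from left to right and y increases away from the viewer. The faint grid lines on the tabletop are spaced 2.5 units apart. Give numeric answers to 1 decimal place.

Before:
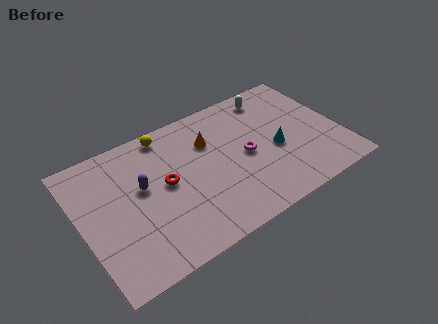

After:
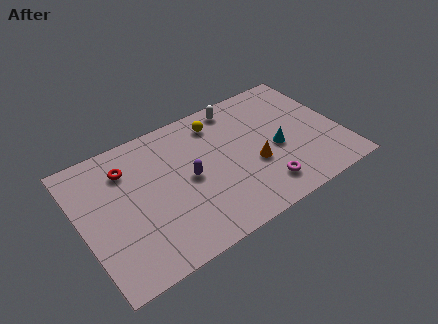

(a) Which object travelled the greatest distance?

the orange cone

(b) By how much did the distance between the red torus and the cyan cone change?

+2.2

The distance was about 6.0 in the first image and 8.2 in the second, so they moved 2.2 units further apart.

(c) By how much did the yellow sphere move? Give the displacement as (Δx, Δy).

(2.7, -0.6)

From the two frames, the yellow sphere sits at roughly (5.0, 7.4) before and (7.7, 6.8) after.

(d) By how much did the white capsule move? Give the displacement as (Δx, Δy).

(-1.9, 0.2)

The white capsule was at about (10.8, 7.1) and moved to about (8.9, 7.3).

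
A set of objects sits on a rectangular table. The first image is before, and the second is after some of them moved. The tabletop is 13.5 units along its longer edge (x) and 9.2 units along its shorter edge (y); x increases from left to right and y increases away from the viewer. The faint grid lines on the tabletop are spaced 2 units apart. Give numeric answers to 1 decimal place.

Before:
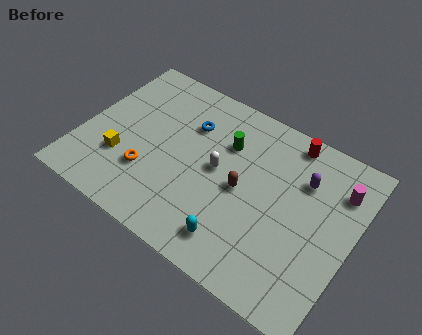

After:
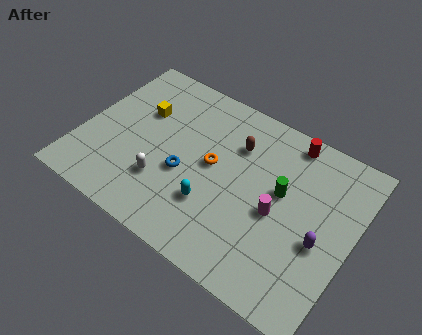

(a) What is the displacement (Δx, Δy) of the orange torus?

(2.9, 2.1)

The orange torus started near (3.6, 2.8) and ended near (6.5, 4.9).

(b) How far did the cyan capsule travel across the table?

1.8

The cyan capsule moved from about (8.3, 1.6) to (6.9, 2.8), a distance of √(1.4² + 1.2²) ≈ 1.8.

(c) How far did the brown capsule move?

2.3

The brown capsule was near (8.1, 4.4) before and (7.4, 6.6) after, so it travelled √(0.7² + 2.2²) ≈ 2.3 units.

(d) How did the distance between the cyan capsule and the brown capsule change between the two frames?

+1.0

The distance was about 2.8 in the first image and 3.8 in the second, so they moved 1.0 units further apart.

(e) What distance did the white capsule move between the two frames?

3.2

The white capsule was near (6.8, 4.8) before and (4.4, 2.7) after, so it travelled √(2.4² + 2.1²) ≈ 3.2 units.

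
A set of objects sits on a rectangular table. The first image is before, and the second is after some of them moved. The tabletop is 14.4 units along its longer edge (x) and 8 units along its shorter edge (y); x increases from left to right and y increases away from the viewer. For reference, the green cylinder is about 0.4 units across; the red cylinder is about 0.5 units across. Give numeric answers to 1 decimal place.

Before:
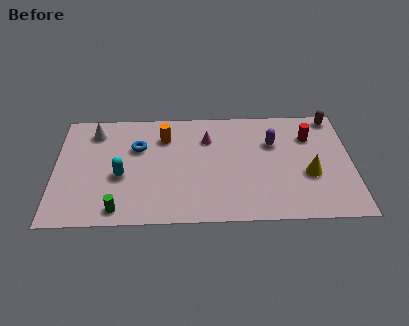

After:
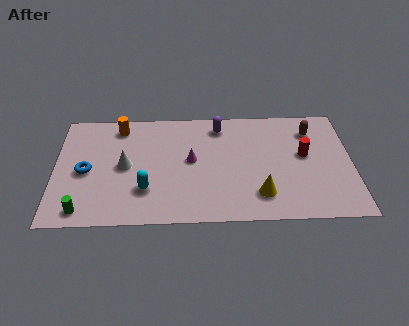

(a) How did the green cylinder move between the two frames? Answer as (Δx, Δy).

(-1.7, 0.0)

The green cylinder was at about (3.1, 1.0) and moved to about (1.4, 1.0).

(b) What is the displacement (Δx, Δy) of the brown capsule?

(-1.1, -1.0)

The brown capsule was at about (13.6, 7.2) and moved to about (12.5, 6.2).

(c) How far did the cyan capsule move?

1.6

The cyan capsule moved from about (3.2, 3.3) to (4.4, 2.3), a distance of √(1.2² + 1.0²) ≈ 1.6.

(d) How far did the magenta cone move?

1.7

The magenta cone was near (7.4, 5.8) before and (6.6, 4.3) after, so it travelled √(0.8² + 1.5²) ≈ 1.7 units.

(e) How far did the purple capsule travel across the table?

2.9

From (10.6, 5.4) to (8.0, 6.7), the purple capsule covered √(2.6² + 1.3²) ≈ 2.9 units.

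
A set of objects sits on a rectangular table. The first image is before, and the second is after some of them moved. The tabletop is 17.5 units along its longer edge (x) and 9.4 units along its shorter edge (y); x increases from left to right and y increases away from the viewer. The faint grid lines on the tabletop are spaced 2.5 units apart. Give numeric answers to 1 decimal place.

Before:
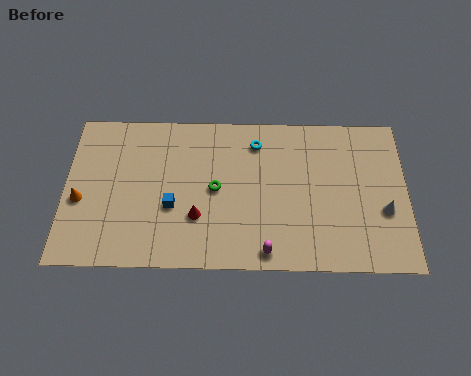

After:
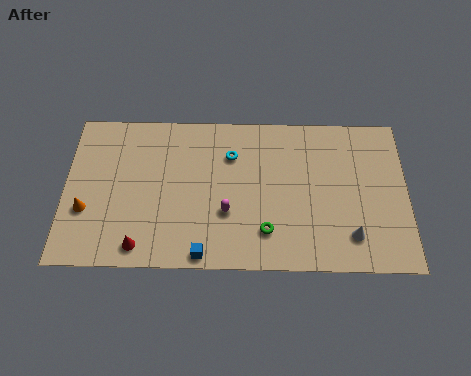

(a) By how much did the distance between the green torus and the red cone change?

+4.6

The distance was about 1.9 in the first image and 6.5 in the second, so they moved 4.6 units further apart.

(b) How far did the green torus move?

3.6

The green torus was near (7.7, 4.7) before and (10.3, 2.2) after, so it travelled √(2.6² + 2.5²) ≈ 3.6 units.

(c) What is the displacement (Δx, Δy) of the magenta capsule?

(-2.0, 2.3)

The magenta capsule started near (10.3, 1.0) and ended near (8.3, 3.3).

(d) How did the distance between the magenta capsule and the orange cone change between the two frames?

-2.7

They were about 9.9 units apart before and 7.2 after — 2.7 units closer together.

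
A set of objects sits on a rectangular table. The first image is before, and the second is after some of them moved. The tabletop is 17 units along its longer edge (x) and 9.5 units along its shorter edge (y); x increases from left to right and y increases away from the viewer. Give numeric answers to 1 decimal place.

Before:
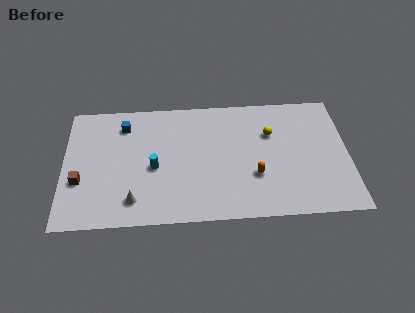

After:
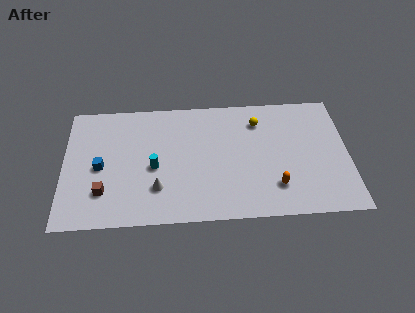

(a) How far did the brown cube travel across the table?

1.7

The brown cube moved from about (1.0, 3.4) to (2.4, 2.5), a distance of √(1.4² + 0.9²) ≈ 1.7.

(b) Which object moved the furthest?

the blue cube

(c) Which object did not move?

the cyan cylinder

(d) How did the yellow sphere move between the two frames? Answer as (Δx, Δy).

(-0.7, 1.0)

From the two frames, the yellow sphere sits at roughly (12.4, 6.4) before and (11.7, 7.4) after.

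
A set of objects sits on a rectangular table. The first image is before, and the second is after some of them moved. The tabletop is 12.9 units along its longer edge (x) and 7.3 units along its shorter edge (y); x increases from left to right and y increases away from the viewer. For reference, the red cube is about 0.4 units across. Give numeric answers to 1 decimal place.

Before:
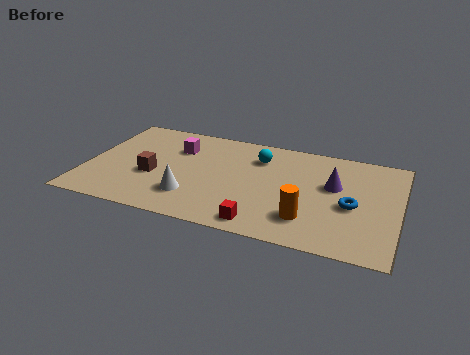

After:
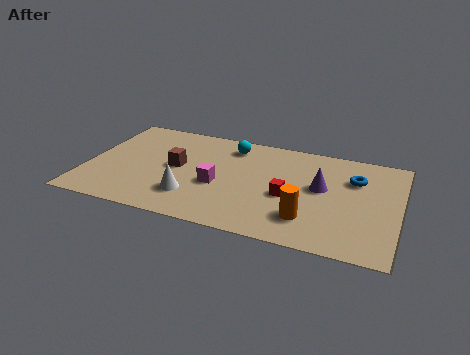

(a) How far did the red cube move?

2.4

The red cube was near (7.5, 0.9) before and (8.4, 3.1) after, so it travelled √(0.9² + 2.2²) ≈ 2.4 units.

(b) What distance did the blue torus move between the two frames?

1.9

The blue torus moved from about (11.0, 3.2) to (11.0, 5.1), a distance of √(0.0² + 1.9²) ≈ 1.9.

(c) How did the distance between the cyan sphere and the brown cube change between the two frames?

-1.9

The distance was about 4.9 in the first image and 3.0 in the second, so they moved 1.9 units closer together.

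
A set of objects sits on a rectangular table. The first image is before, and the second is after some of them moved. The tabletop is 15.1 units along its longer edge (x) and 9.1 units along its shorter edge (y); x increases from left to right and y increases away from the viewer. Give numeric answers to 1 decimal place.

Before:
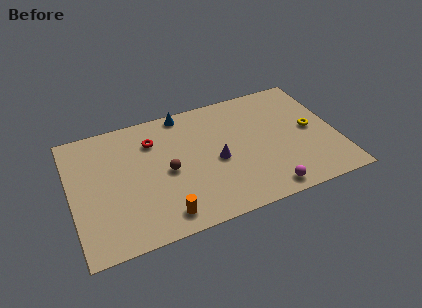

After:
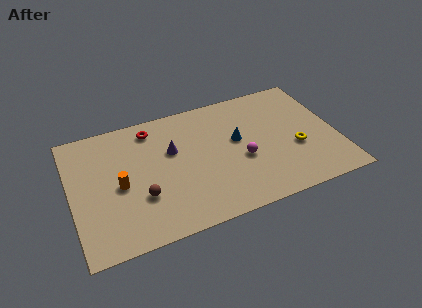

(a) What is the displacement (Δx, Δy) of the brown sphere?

(-1.6, -1.3)

The brown sphere was at about (5.4, 4.3) and moved to about (3.8, 3.0).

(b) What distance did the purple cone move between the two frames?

2.9

The purple cone was near (8.2, 4.1) before and (5.8, 5.7) after, so it travelled √(2.4² + 1.6²) ≈ 2.9 units.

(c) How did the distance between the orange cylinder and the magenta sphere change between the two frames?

+1.1

They were about 5.8 units apart before and 6.9 after — 1.1 units further apart.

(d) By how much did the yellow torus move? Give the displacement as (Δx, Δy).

(-1.0, -1.1)

From the two frames, the yellow torus sits at roughly (13.7, 4.6) before and (12.7, 3.5) after.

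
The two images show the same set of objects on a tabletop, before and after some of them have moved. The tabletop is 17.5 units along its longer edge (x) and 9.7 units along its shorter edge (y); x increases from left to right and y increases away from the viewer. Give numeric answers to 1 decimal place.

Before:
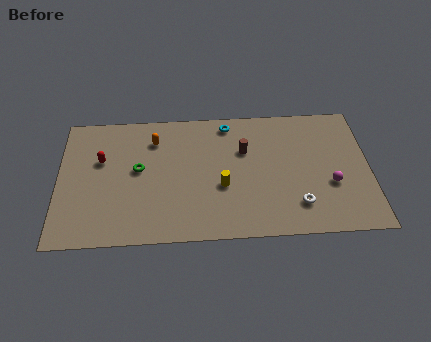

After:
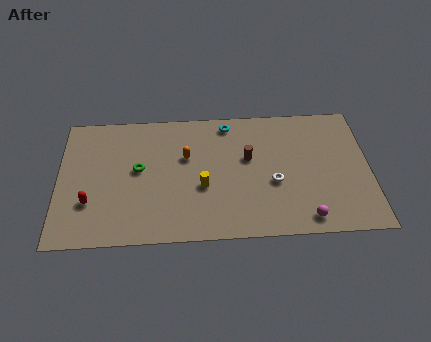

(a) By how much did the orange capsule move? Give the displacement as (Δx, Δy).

(1.8, -1.4)

From the two frames, the orange capsule sits at roughly (5.4, 7.5) before and (7.2, 6.1) after.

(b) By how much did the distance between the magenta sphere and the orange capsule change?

-2.4

Before: roughly 10.6 units apart; after: 8.2. That's 2.4 units closer together.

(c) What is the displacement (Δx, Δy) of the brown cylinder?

(0.2, -0.6)

The brown cylinder started near (10.5, 6.4) and ended near (10.7, 5.8).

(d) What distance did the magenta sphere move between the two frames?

2.8

The magenta sphere moved from about (15.3, 3.6) to (13.8, 1.2), a distance of √(1.5² + 2.4²) ≈ 2.8.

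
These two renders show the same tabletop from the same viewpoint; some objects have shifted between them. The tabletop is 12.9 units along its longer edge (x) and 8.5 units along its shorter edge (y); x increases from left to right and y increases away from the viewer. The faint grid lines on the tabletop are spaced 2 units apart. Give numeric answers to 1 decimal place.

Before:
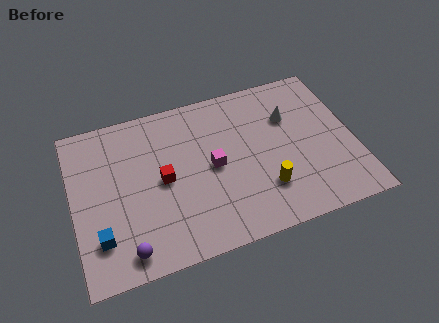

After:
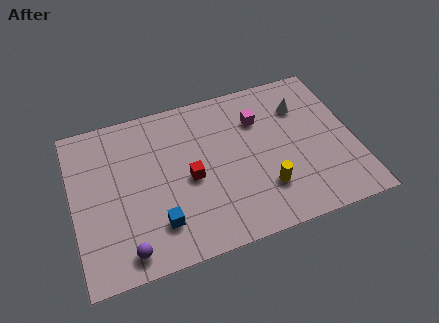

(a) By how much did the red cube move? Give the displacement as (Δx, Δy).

(1.2, -0.3)

The red cube was at about (4.1, 4.2) and moved to about (5.3, 3.9).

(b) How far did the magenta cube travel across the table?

3.0

The magenta cube moved from about (6.4, 4.2) to (8.7, 6.1), a distance of √(2.3² + 1.9²) ≈ 3.0.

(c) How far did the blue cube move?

2.6

The blue cube was near (1.1, 2.1) before and (3.7, 2.0) after, so it travelled √(2.6² + 0.1²) ≈ 2.6 units.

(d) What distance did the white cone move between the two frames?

0.7

The white cone was near (10.1, 5.8) before and (10.7, 6.2) after, so it travelled √(0.6² + 0.4²) ≈ 0.7 units.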